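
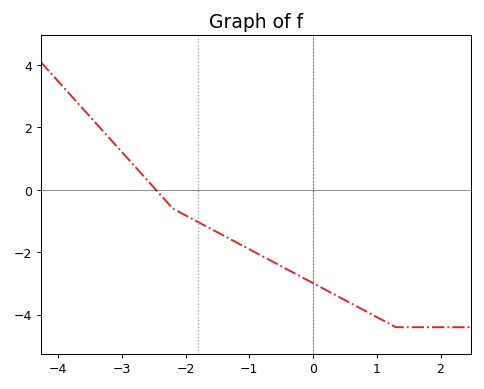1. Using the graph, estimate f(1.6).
-4.4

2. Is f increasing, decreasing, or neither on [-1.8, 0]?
decreasing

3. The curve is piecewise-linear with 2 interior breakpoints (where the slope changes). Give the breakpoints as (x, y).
(-2.2, -0.6); (1.3, -4.4)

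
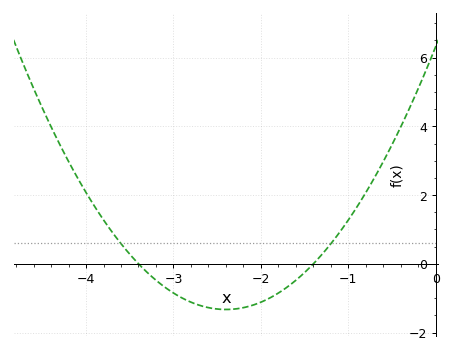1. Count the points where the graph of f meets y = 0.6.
2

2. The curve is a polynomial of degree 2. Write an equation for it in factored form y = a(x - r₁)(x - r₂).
y = 1.33(x + 3.4)(x + 1.4)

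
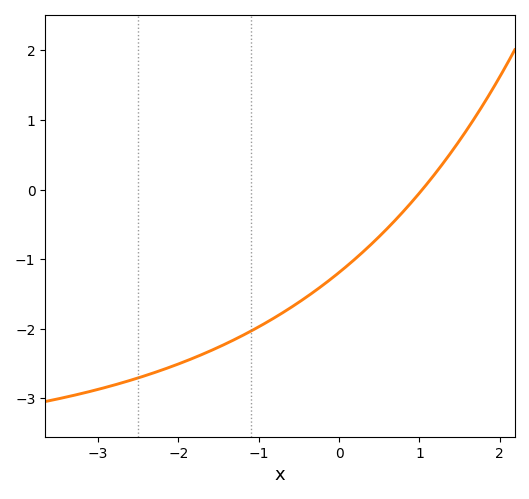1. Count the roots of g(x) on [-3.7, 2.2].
1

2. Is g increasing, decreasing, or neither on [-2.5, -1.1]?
increasing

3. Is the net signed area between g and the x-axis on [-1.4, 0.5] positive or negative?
negative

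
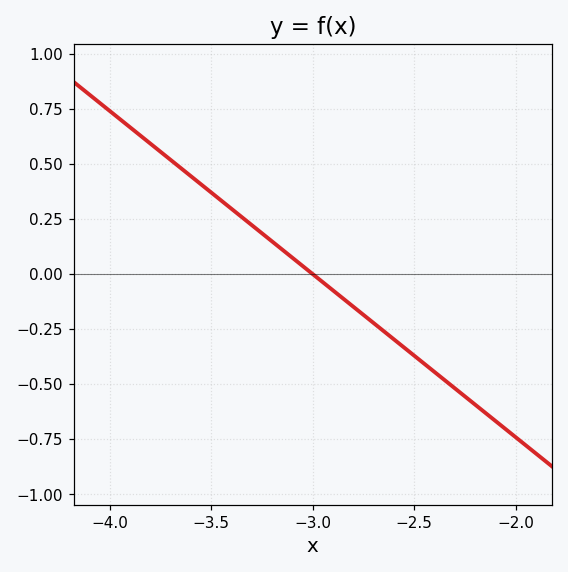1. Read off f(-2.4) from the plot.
-0.444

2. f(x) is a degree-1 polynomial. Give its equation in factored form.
y = -0.74(x + 3)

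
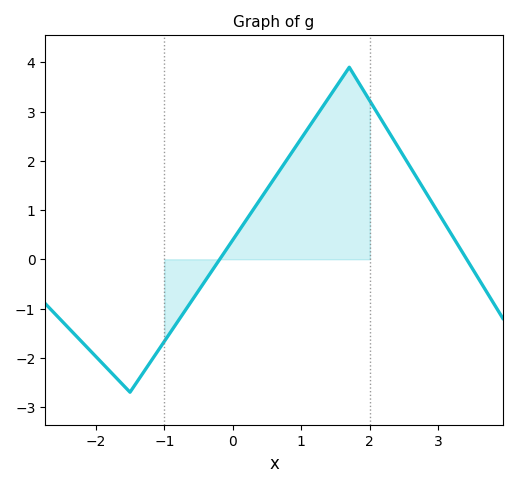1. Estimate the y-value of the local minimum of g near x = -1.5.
-2.7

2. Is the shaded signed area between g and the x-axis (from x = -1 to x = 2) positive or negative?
positive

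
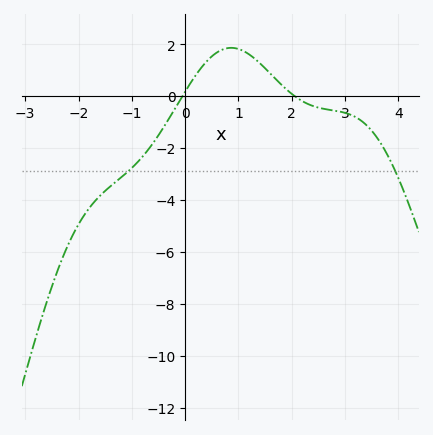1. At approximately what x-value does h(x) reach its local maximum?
0.9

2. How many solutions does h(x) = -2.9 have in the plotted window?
2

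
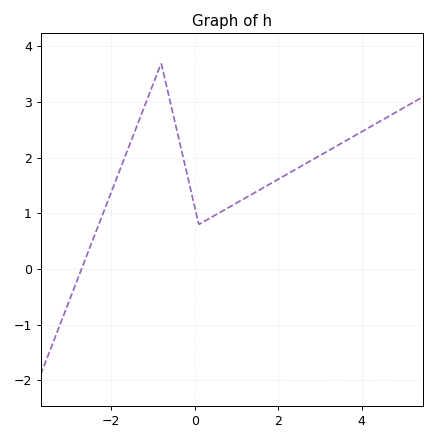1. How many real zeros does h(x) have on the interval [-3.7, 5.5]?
1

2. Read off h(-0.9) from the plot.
3.51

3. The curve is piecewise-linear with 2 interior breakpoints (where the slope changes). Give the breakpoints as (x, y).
(-0.8, 3.7); (0.1, 0.8)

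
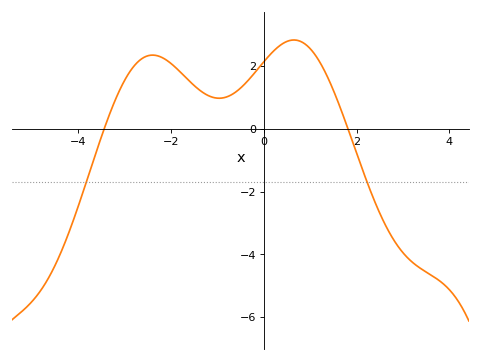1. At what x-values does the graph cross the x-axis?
-3.4, 1.8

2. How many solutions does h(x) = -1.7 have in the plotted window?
2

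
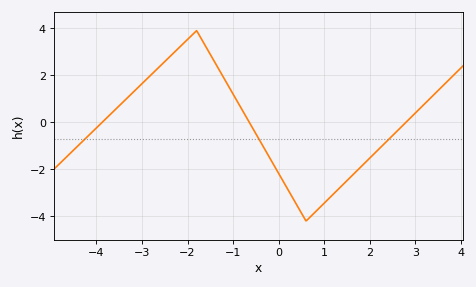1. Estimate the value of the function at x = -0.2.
-1.6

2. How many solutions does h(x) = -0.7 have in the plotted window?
3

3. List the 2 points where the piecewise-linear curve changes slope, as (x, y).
(-1.8, 3.9); (0.6, -4.2)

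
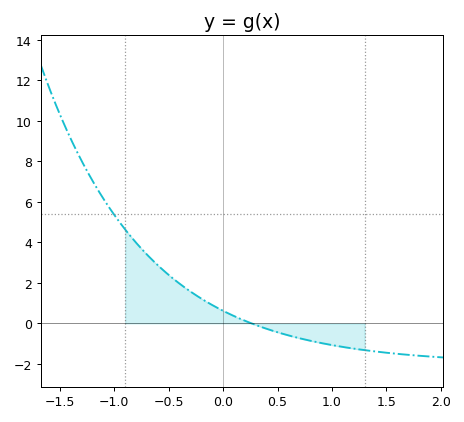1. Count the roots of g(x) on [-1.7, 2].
1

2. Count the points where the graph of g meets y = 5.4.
1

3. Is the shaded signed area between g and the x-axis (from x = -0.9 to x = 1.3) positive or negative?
positive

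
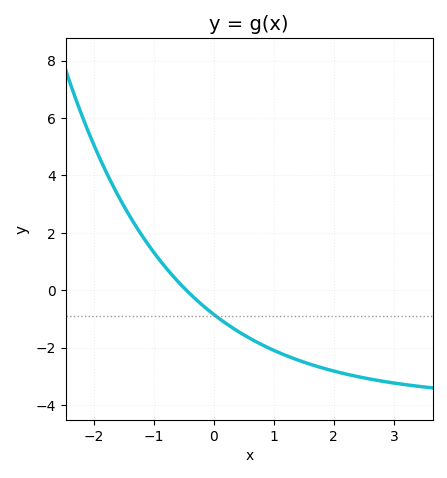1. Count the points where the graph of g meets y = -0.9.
1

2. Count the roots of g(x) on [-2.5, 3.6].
1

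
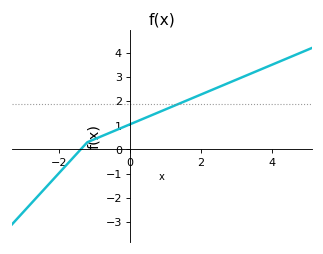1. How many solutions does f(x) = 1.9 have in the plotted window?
1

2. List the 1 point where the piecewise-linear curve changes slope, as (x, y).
(-1.2, 0.3)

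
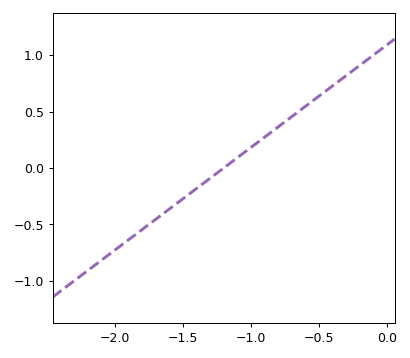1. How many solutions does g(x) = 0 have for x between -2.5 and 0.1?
1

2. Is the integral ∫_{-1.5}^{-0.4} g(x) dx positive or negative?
positive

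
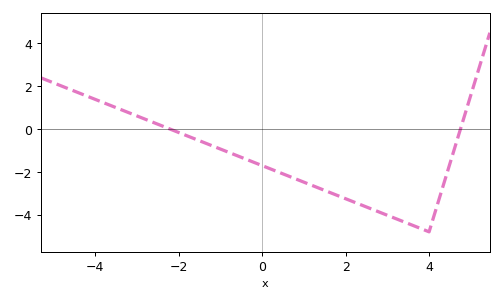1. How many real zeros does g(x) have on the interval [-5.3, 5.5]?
2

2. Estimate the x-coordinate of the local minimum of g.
4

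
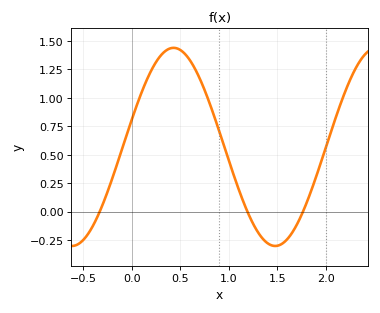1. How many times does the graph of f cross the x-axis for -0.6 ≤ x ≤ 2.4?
3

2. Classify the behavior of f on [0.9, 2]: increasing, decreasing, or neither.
neither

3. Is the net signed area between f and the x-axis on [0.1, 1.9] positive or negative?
positive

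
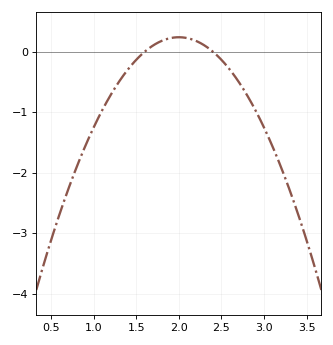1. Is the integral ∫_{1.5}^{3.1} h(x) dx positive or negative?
negative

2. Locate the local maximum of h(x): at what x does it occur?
2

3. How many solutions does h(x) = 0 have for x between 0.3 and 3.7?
2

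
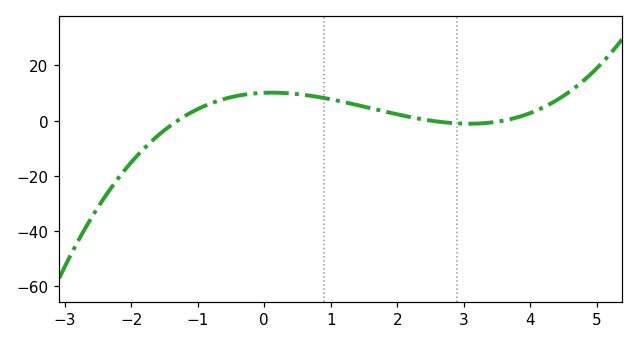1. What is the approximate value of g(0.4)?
9.82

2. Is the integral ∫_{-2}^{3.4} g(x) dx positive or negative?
positive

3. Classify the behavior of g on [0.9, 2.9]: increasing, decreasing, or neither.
decreasing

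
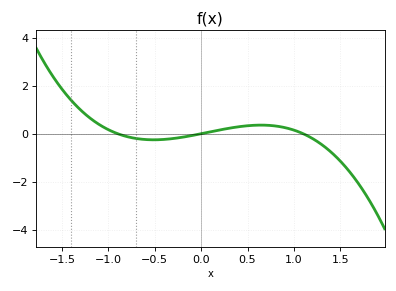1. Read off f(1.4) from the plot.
-0.8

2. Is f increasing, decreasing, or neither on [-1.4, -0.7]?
decreasing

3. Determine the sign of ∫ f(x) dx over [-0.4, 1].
positive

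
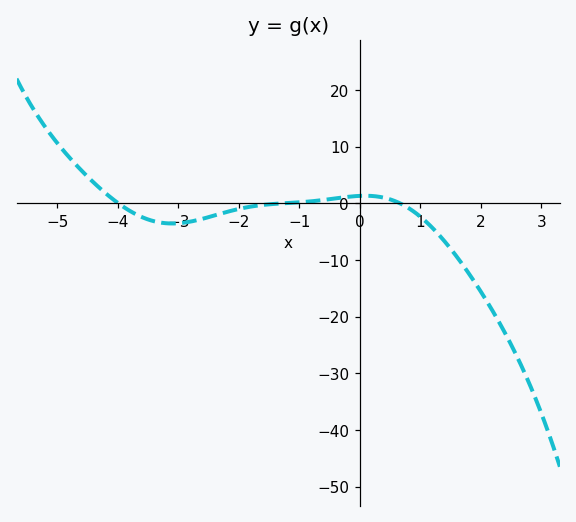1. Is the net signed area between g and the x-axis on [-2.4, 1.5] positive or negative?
negative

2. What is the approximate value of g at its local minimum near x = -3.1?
-4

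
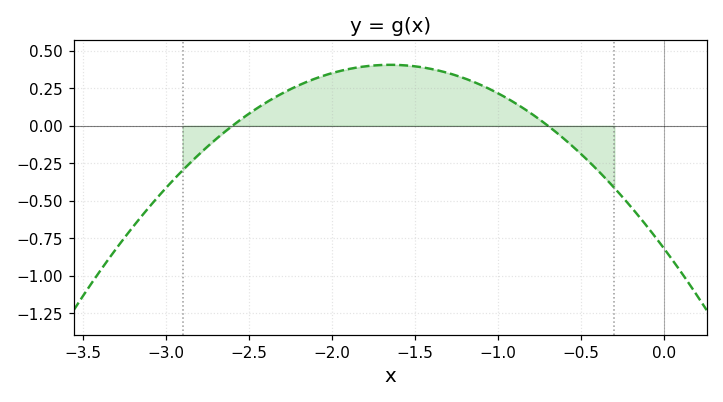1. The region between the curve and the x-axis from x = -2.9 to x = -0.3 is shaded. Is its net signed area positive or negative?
positive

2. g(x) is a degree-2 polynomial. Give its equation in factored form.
y = -0.45(x + 2.6)(x + 0.7)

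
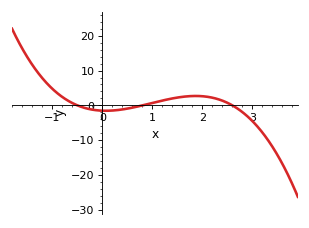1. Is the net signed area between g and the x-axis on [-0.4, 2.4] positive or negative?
positive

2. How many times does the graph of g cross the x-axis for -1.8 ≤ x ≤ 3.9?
3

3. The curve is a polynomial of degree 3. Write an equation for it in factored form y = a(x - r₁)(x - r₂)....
y = -1.46(x + 0.5)(x - 0.8)(x - 2.6)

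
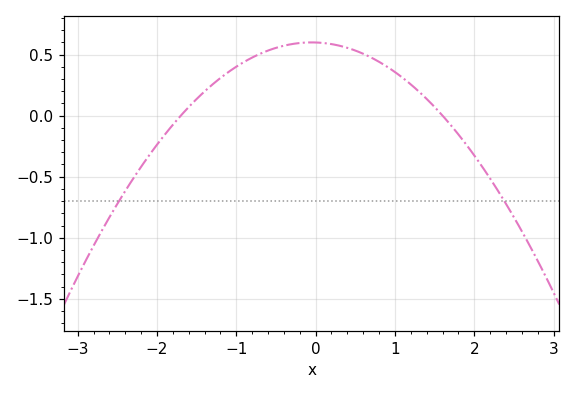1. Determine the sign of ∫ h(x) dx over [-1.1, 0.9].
positive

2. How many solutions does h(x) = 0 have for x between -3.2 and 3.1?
2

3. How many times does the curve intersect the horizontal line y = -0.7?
2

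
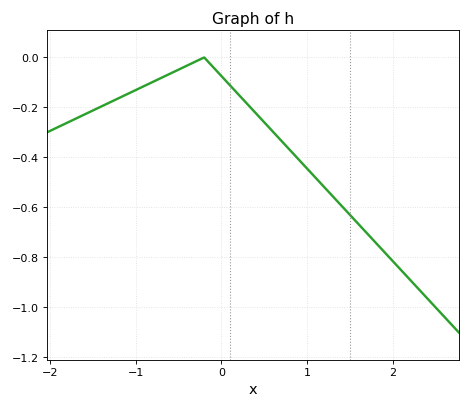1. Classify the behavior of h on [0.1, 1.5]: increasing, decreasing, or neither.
decreasing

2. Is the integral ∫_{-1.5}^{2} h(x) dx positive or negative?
negative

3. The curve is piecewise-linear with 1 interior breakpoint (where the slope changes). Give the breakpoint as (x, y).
(-0.2, 0)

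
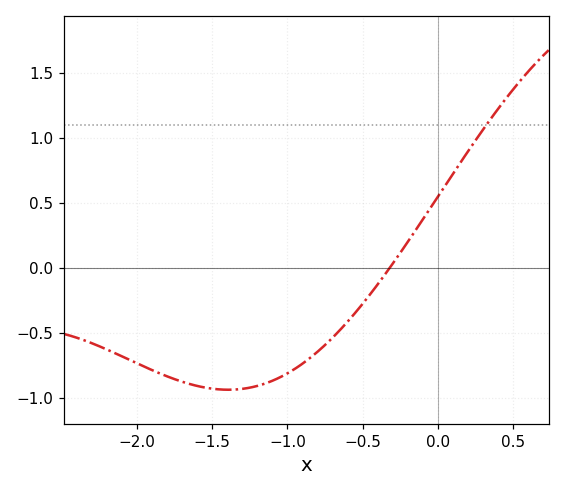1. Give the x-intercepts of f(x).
-0.321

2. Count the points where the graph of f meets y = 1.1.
1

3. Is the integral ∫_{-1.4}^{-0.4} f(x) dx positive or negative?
negative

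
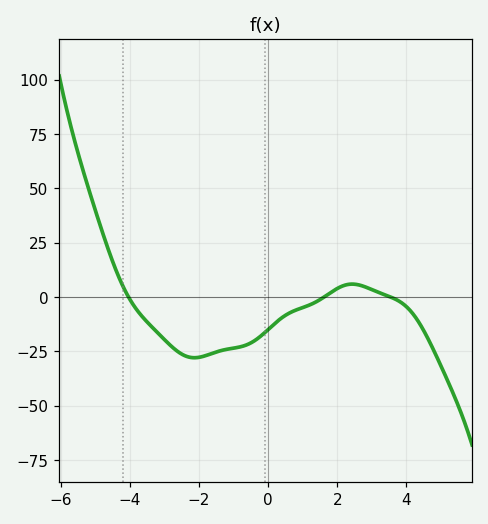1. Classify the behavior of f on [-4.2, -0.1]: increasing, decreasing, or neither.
neither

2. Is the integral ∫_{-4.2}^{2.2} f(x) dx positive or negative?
negative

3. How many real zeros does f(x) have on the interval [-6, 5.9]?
3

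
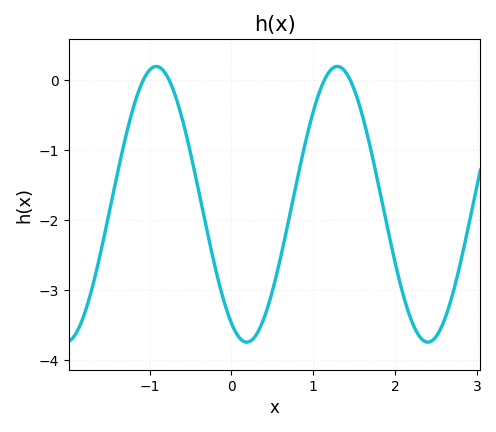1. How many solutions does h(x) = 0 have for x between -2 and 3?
4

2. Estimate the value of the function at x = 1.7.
-1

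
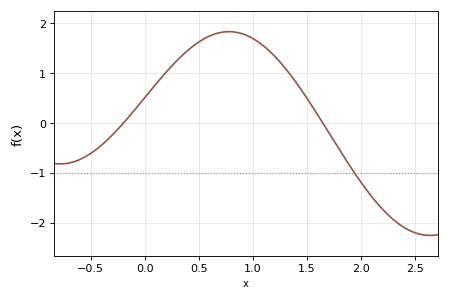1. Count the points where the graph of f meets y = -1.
1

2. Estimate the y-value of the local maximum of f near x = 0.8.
1.83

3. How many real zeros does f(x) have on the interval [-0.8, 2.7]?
2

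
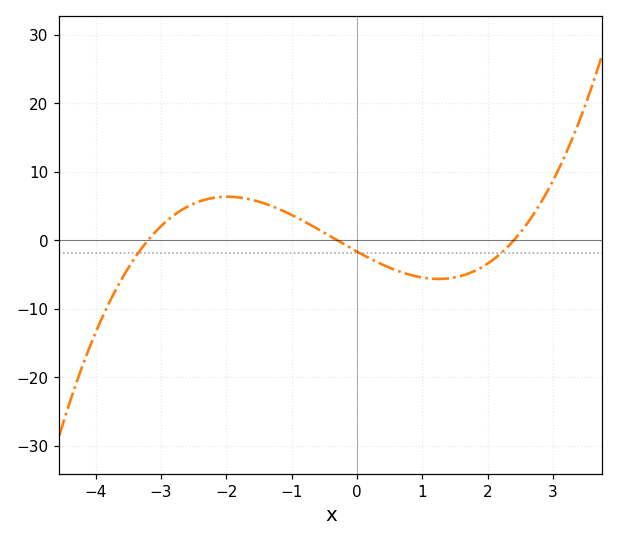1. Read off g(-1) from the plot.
3.72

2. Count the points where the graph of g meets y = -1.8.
3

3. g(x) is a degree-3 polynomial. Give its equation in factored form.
y = 0.71(x + 3.2)(x + 0.3)(x - 2.4)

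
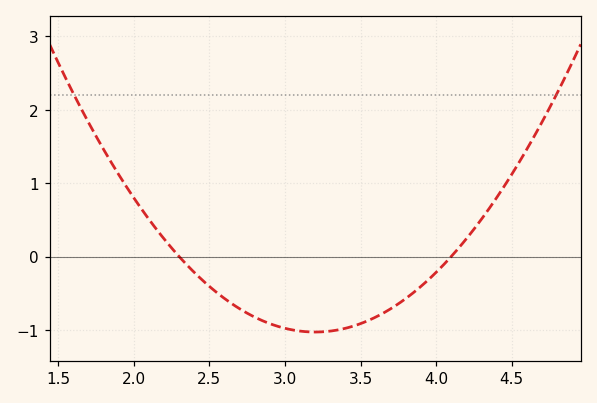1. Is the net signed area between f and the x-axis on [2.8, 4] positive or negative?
negative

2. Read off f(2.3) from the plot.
0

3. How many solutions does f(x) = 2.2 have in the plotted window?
2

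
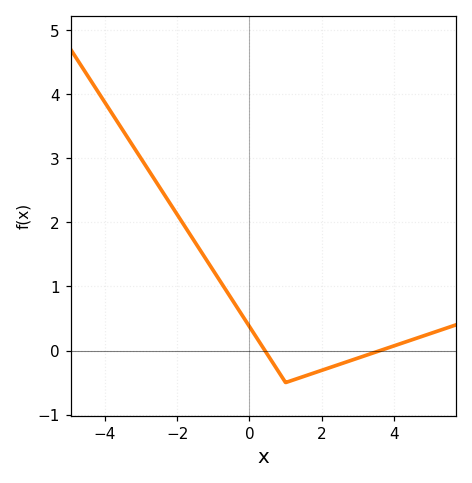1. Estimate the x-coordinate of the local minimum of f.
1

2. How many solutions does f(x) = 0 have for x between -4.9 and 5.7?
2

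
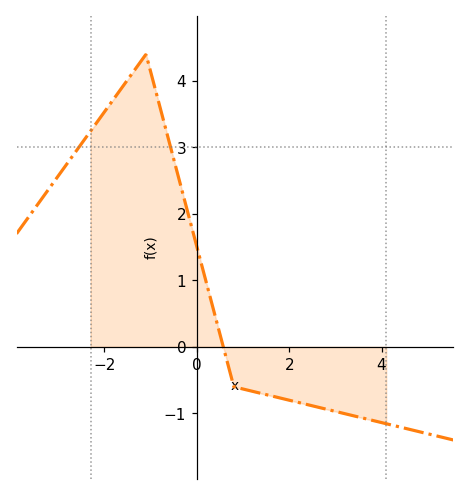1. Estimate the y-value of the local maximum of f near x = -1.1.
4.4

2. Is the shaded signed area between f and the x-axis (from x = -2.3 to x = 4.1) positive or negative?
positive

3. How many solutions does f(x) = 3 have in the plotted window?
2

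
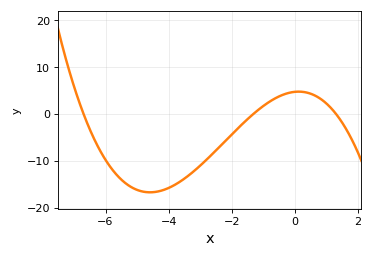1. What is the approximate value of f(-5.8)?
-11.8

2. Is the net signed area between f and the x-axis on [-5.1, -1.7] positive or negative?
negative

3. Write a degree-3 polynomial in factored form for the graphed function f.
y = -0.41(x + 6.7)(x + 1.3)(x - 1.3)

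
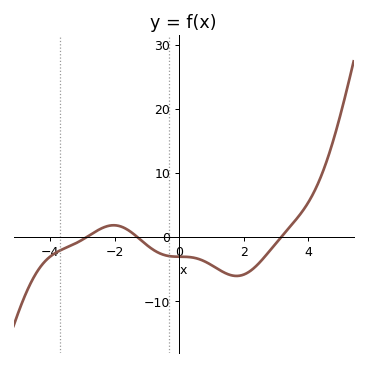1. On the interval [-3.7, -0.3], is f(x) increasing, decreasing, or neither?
neither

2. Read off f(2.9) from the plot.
-1.52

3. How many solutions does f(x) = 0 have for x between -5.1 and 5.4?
3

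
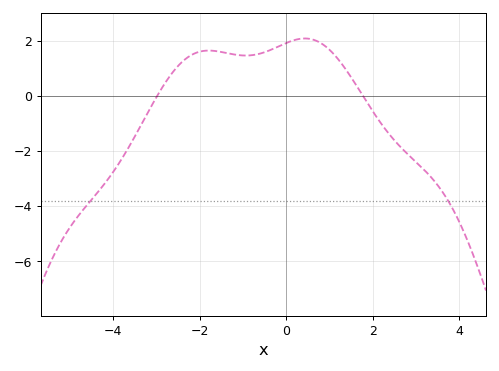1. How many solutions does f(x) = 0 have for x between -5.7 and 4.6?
2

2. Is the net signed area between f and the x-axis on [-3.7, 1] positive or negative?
positive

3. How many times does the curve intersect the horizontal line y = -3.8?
2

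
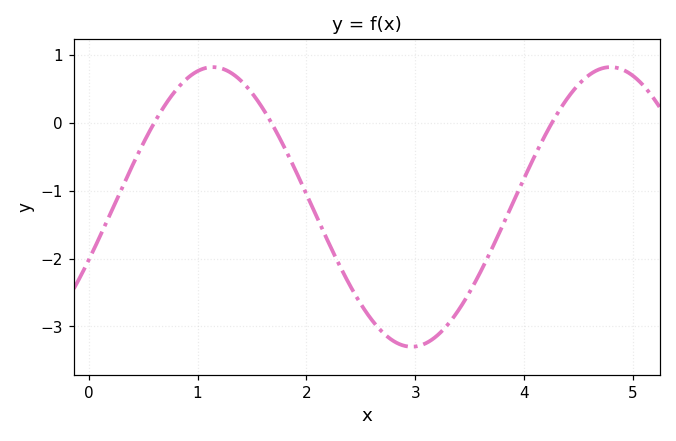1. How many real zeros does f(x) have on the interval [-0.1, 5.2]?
3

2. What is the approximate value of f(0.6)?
-0.008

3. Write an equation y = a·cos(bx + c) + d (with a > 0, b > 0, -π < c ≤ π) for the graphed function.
y = 2.06cos(1.72x - 1.96) - 1.24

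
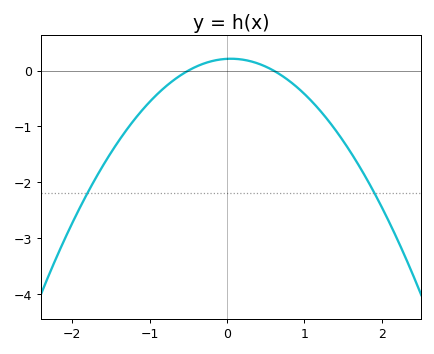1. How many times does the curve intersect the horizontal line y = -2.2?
2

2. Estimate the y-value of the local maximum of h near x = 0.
0.2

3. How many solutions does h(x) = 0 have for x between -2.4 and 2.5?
2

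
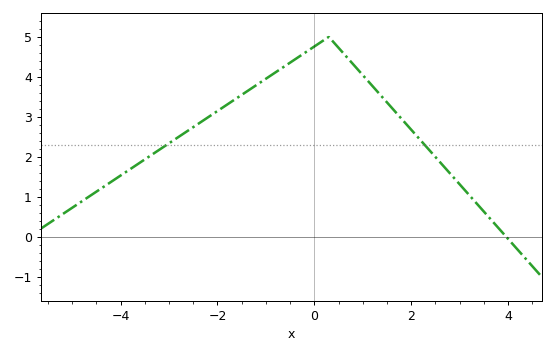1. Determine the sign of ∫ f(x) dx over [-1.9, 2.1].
positive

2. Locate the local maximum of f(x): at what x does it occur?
0.2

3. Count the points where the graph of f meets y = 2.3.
2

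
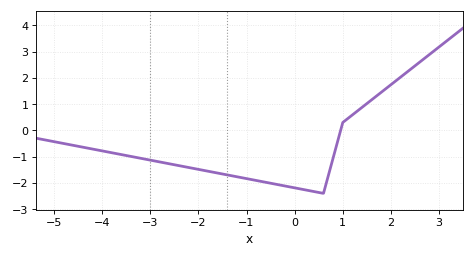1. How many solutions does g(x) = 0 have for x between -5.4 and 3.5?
1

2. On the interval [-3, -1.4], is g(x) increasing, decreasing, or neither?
decreasing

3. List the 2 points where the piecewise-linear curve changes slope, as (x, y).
(0.6, -2.4); (1, 0.3)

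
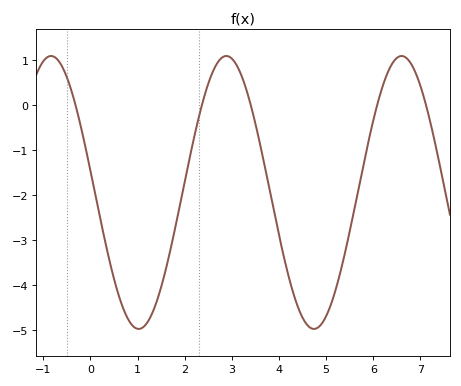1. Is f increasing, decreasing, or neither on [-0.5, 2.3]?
neither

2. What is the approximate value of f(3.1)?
0.9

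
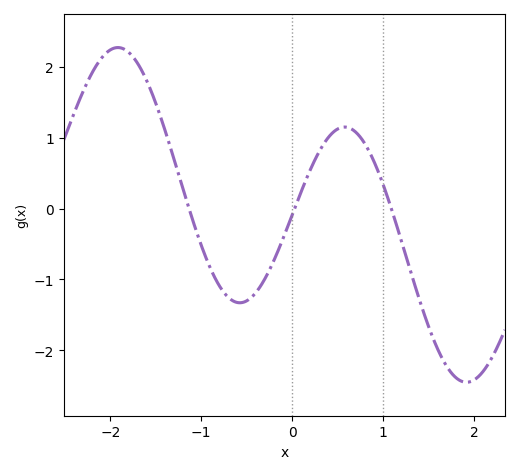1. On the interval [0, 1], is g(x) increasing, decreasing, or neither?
neither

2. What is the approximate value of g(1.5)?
-1.66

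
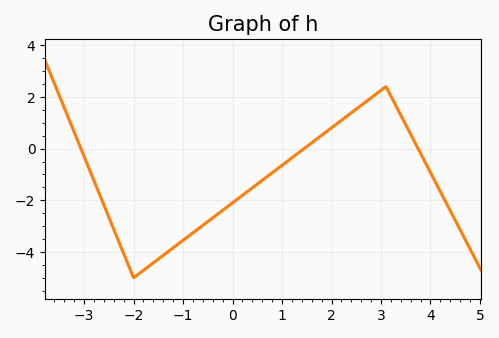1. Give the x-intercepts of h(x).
-3, 1.4, 3.8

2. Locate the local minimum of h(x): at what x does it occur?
-2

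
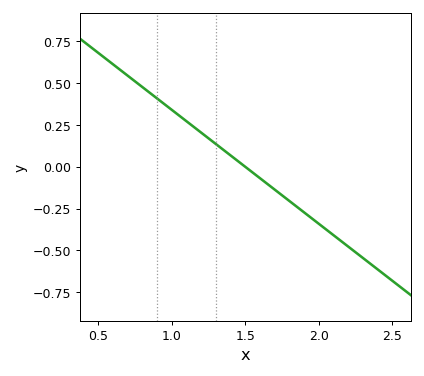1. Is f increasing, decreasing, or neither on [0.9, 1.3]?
decreasing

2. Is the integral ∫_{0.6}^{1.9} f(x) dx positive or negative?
positive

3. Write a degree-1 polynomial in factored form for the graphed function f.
y = -0.68(x - 1.5)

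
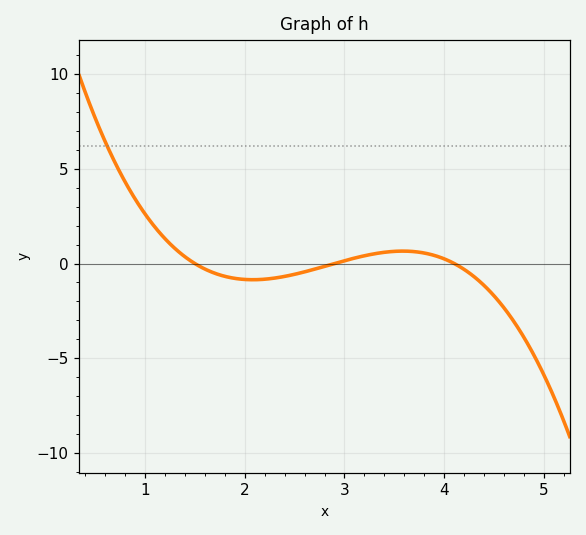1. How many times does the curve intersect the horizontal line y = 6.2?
1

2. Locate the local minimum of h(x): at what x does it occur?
2.08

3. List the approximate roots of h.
1.5, 2.9, 4.1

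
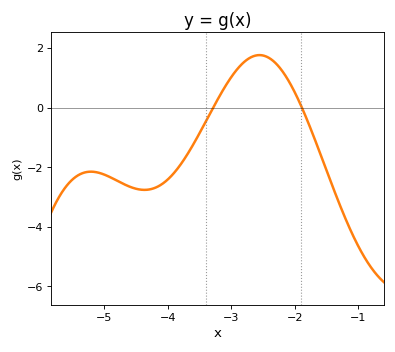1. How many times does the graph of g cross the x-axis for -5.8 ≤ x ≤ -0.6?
2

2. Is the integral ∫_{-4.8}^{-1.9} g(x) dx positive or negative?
negative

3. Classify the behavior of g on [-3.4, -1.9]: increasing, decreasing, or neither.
neither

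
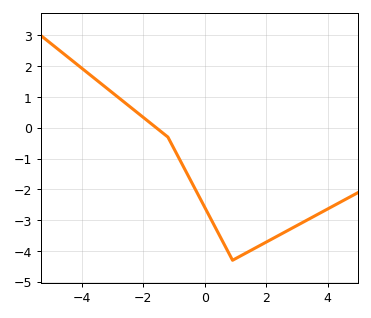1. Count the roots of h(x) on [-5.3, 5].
1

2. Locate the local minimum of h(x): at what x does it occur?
0.8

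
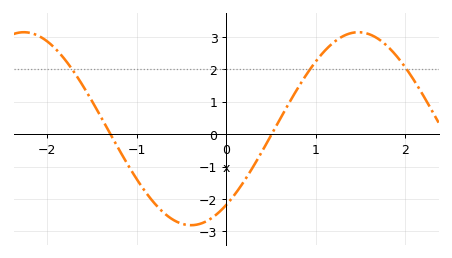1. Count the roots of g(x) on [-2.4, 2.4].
2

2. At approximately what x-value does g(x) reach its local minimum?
-0.394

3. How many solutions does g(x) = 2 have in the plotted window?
3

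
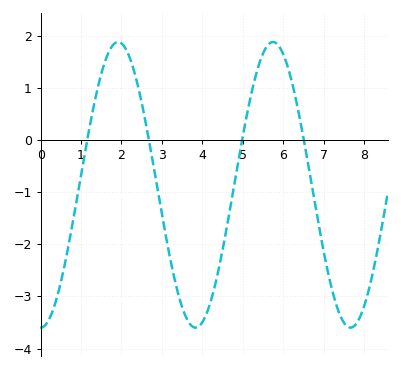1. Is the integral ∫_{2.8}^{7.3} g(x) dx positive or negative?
negative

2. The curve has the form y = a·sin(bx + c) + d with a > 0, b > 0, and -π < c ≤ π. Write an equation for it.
y = 2.74sin(1.64x - 1.57) - 0.86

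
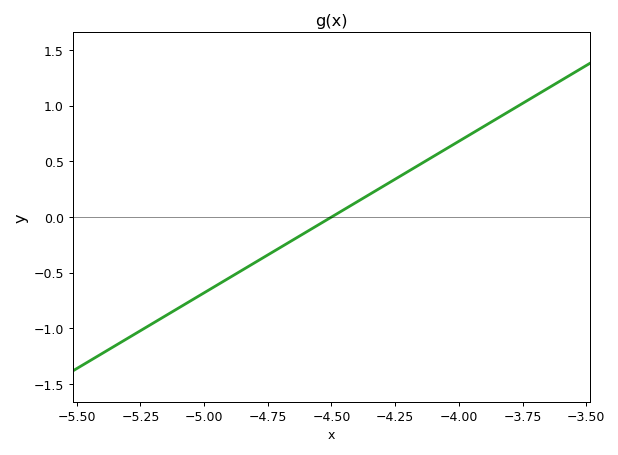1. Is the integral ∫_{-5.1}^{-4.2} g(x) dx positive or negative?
negative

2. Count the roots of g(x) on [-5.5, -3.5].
1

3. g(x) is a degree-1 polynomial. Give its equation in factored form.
y = 1.36(x + 4.5)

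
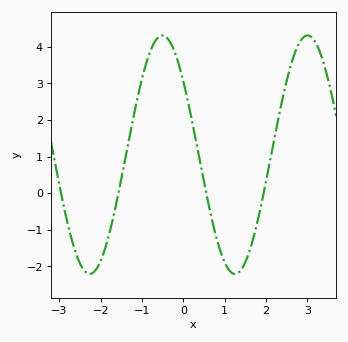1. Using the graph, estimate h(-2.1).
-2.1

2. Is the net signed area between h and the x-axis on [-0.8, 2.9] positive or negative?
positive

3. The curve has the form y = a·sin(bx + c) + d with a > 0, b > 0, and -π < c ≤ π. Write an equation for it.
y = 3.26sin(1.8x + 2.5) + 1.05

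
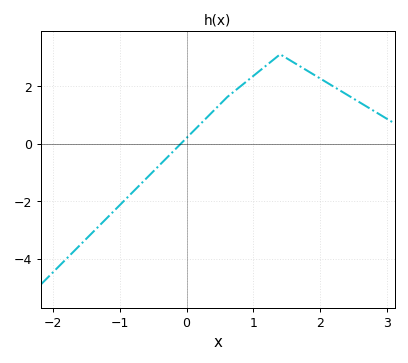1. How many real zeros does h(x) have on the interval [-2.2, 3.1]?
1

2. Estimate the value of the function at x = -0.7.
-1.4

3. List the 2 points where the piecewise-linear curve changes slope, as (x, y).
(0.6, 1.6); (1.4, 3.1)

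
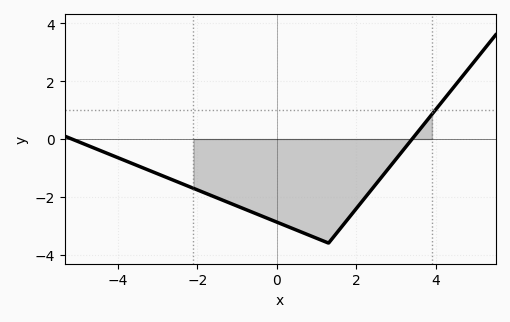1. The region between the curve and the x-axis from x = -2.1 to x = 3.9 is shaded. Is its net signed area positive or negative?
negative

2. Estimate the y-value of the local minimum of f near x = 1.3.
-3.6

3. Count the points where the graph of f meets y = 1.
1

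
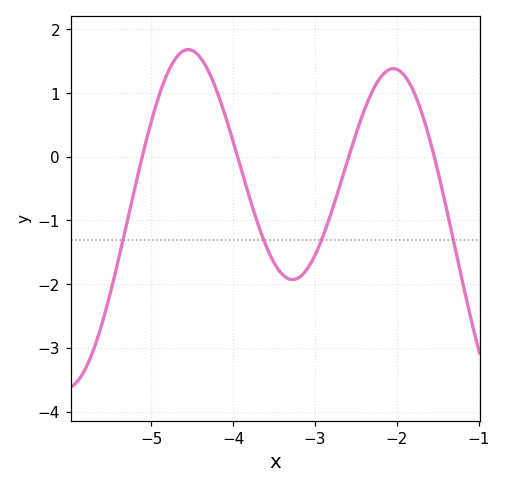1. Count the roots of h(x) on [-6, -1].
4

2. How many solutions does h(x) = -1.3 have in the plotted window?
4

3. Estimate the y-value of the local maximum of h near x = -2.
1.4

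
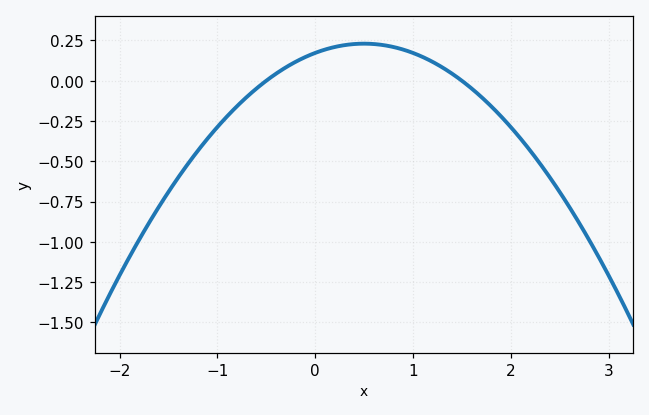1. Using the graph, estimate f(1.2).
0.12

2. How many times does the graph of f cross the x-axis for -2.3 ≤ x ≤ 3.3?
2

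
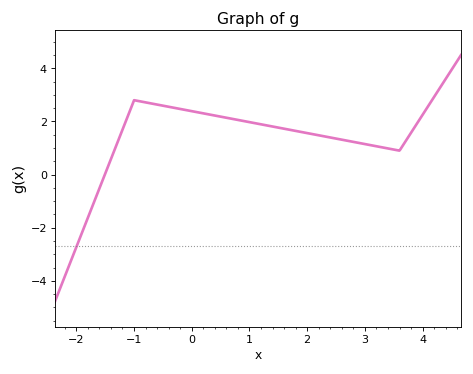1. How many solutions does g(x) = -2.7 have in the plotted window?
1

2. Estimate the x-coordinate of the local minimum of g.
3.6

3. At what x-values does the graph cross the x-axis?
-1.51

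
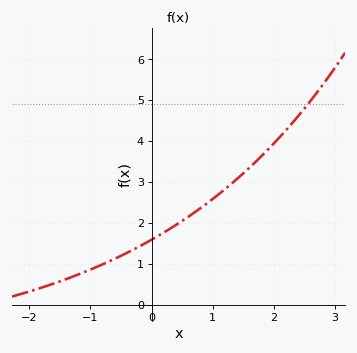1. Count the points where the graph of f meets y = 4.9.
1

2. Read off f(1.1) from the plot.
2.7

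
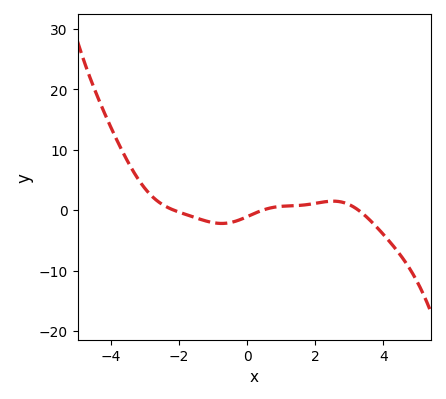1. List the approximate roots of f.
-2.2, 0.4, 3.2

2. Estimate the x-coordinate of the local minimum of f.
-0.8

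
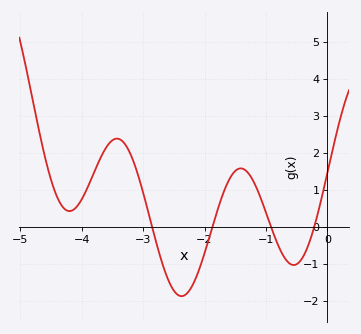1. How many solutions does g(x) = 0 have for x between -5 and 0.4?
4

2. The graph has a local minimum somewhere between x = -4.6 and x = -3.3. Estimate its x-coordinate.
-4.2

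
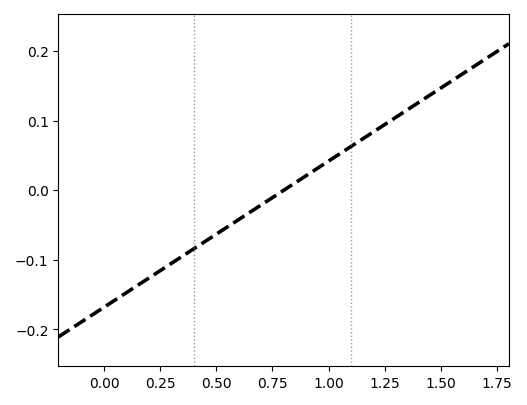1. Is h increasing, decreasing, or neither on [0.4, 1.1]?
increasing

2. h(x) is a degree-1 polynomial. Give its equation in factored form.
y = 0.21(x - 0.8)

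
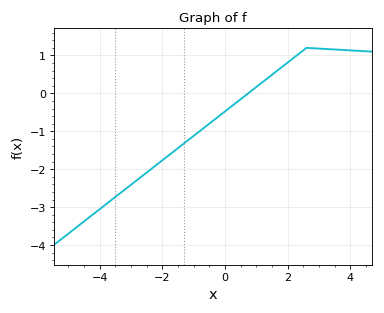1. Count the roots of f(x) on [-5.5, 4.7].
1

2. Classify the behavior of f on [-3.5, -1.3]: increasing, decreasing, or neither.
increasing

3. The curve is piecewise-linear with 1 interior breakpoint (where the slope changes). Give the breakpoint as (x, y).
(2.6, 1.2)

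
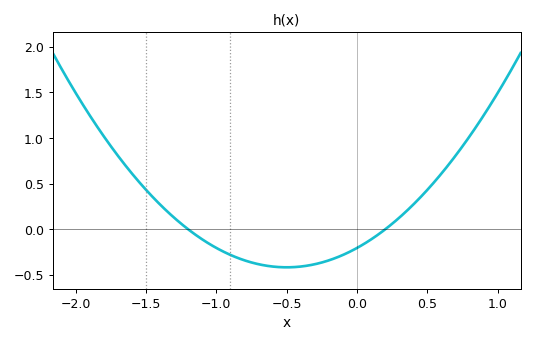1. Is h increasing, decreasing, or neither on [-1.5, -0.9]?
decreasing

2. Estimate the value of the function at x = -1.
-0.204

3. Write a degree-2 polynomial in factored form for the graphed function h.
y = 0.85(x + 1.2)(x - 0.2)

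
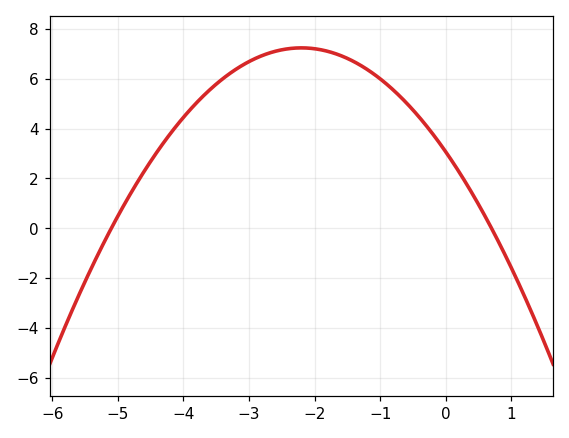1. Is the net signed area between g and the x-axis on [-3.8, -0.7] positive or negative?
positive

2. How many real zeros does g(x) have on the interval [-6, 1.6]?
2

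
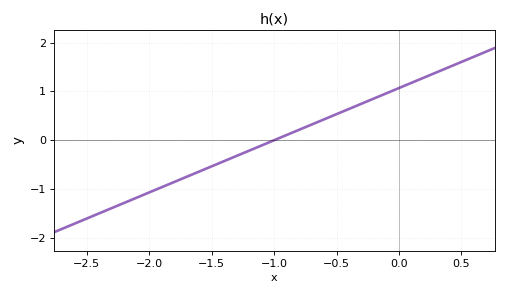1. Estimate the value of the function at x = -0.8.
0.214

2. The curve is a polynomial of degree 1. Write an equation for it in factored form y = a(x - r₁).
y = 1.07(x + 1)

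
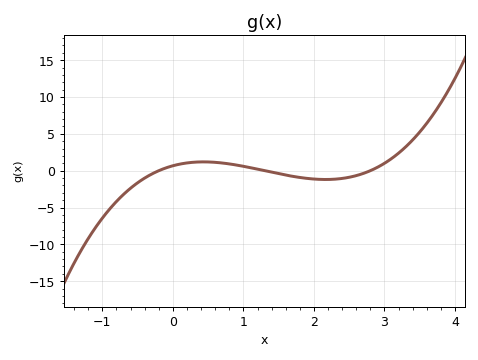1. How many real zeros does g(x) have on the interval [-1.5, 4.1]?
3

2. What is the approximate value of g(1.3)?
0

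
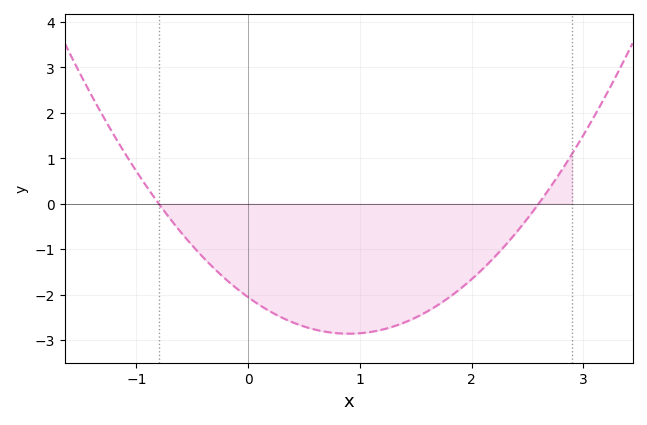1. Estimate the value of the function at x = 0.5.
-2.7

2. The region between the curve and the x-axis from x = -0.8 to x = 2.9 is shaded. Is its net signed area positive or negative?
negative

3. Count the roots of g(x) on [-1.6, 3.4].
2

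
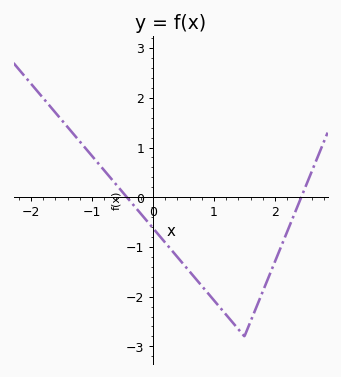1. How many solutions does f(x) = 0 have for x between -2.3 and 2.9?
2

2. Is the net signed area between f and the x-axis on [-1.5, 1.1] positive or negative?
negative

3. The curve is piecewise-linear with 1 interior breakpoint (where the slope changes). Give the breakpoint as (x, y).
(1.5, -2.8)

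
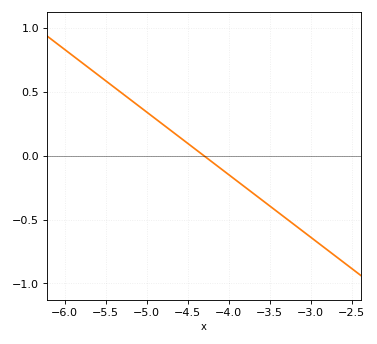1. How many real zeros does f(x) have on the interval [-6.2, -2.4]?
1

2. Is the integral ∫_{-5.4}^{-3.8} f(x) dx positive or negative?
positive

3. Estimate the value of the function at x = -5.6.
0.637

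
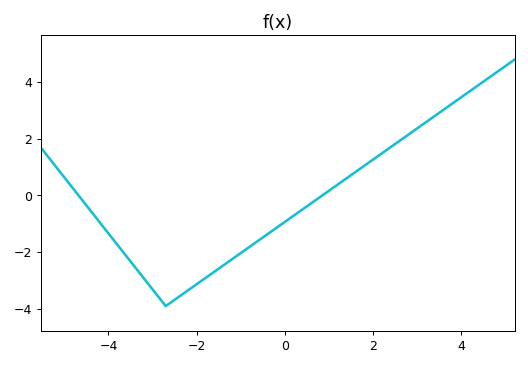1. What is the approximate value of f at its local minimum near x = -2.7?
-3.8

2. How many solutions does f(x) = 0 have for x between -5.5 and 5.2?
2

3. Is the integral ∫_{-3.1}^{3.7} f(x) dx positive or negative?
negative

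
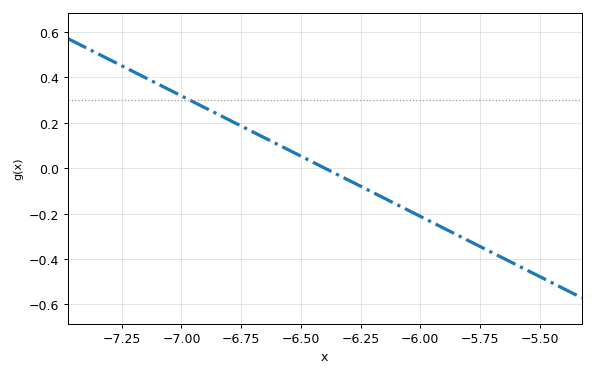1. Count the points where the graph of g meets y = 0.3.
1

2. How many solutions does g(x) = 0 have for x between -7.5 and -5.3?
1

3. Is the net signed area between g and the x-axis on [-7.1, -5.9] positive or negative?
positive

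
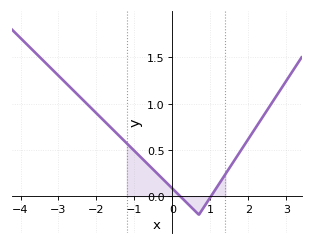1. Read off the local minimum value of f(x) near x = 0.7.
-0.2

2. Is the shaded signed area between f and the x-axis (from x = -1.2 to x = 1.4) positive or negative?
positive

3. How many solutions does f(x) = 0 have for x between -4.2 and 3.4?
2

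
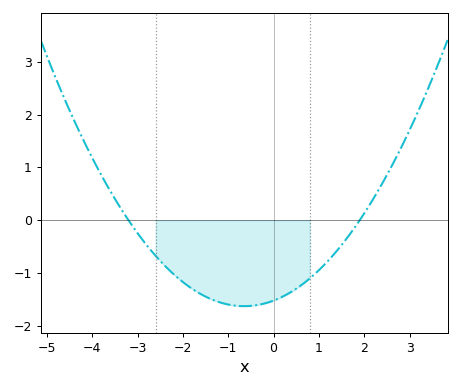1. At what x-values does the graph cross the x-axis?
-3.2, 1.9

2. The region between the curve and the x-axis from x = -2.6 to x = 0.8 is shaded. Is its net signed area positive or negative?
negative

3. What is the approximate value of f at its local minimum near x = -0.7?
-1.63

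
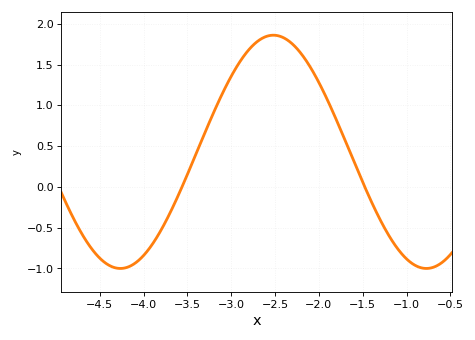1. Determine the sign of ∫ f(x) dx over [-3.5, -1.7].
positive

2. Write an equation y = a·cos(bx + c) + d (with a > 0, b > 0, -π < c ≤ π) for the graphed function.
y = 1.43cos(1.8x - 1.8) + 0.43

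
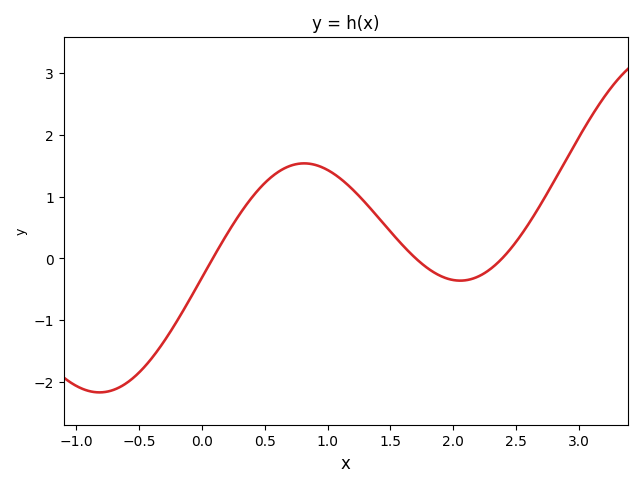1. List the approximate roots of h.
0.1, 1.7, 2.4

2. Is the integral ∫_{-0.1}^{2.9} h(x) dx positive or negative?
positive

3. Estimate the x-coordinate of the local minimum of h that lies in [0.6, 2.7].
2.1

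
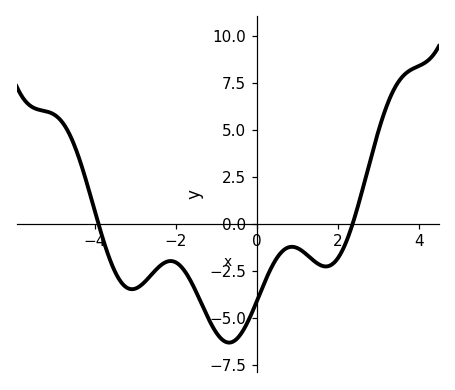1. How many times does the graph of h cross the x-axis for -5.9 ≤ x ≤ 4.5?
2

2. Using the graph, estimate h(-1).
-5.82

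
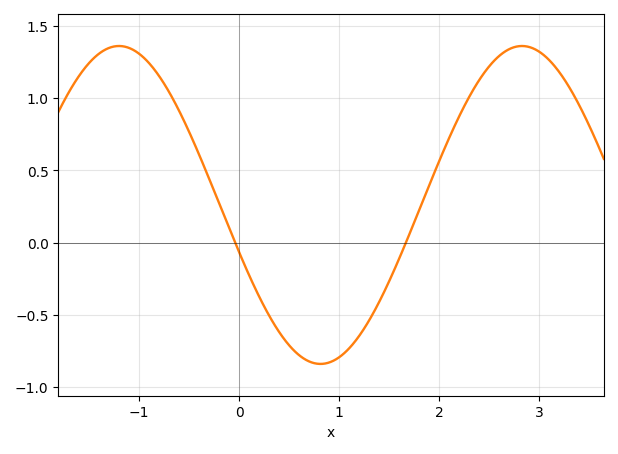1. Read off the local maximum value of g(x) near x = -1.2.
1.35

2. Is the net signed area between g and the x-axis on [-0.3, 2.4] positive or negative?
negative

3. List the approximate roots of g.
0, 1.7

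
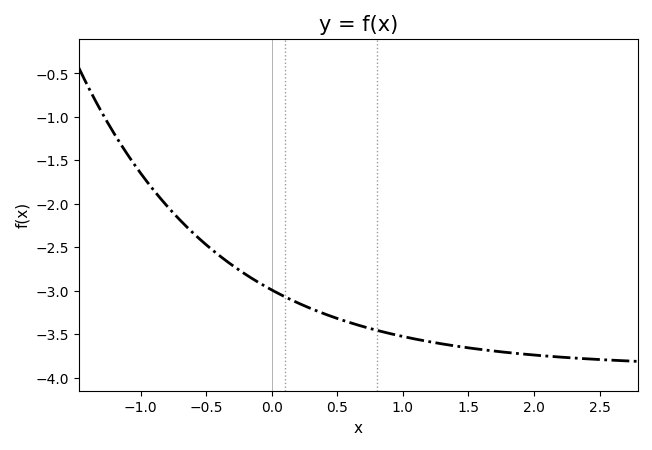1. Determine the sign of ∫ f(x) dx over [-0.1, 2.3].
negative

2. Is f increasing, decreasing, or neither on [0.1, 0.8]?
decreasing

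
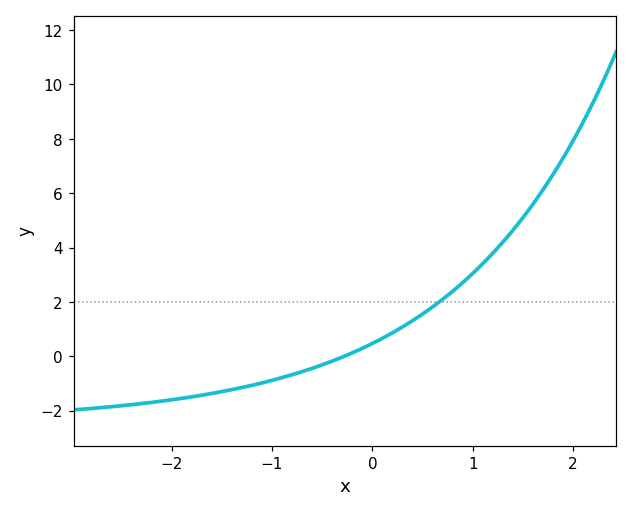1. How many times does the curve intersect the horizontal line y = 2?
1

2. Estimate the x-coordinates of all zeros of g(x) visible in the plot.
-0.279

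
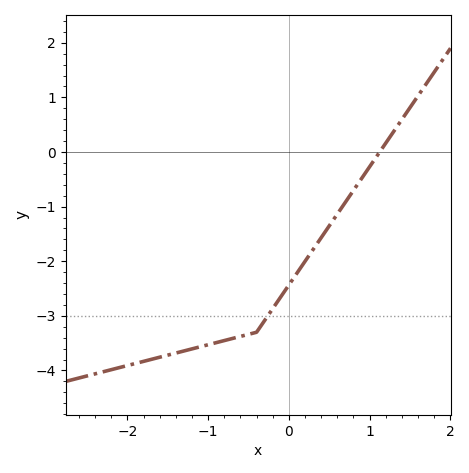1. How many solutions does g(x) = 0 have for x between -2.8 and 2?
1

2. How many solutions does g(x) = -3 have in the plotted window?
1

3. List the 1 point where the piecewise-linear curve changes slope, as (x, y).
(-0.4, -3.3)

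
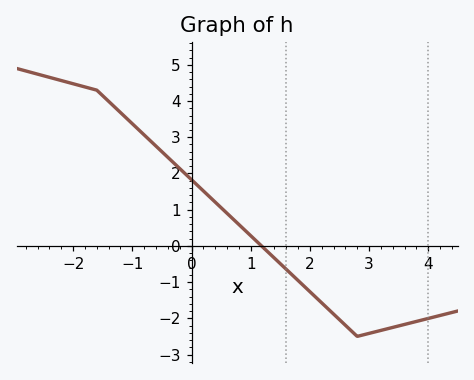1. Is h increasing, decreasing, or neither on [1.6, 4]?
neither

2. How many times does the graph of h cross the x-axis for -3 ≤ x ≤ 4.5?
1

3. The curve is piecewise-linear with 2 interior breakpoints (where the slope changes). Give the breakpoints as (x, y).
(-1.6, 4.3); (2.8, -2.5)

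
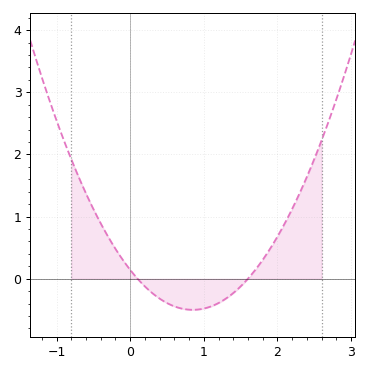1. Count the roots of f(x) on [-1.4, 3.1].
2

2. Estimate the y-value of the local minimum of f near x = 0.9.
-0.5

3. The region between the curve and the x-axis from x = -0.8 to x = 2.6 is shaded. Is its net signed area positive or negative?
positive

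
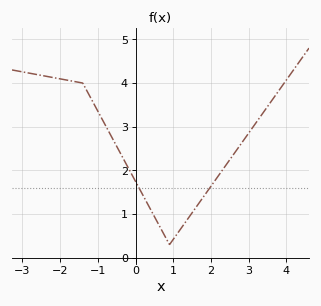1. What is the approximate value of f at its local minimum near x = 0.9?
0.303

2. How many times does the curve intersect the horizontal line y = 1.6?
2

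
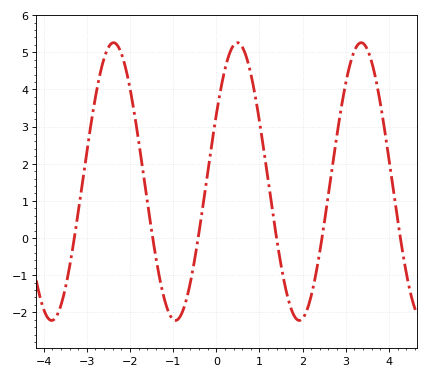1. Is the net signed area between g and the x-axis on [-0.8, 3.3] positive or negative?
positive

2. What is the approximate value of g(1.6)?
-1.32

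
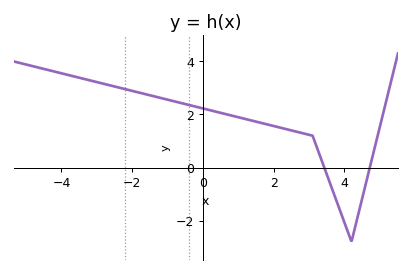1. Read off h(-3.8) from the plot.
3.5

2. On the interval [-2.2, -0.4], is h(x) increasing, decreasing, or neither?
decreasing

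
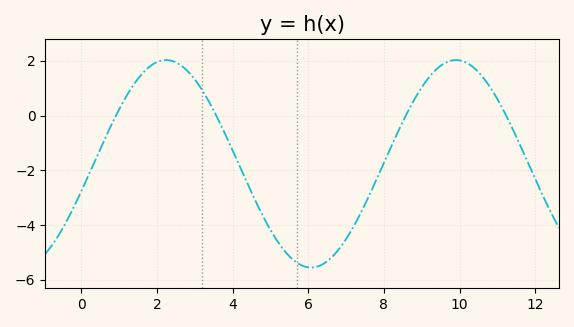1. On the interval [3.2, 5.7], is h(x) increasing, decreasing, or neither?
decreasing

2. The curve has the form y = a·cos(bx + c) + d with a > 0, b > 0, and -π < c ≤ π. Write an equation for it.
y = 3.79cos(0.82x - 1.84) - 1.76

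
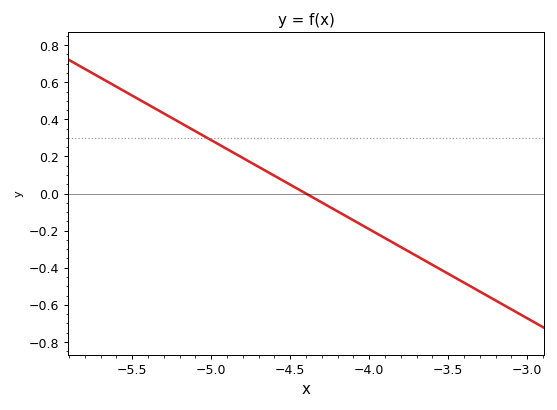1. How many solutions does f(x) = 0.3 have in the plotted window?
1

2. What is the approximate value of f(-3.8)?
-0.288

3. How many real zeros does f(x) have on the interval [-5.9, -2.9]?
1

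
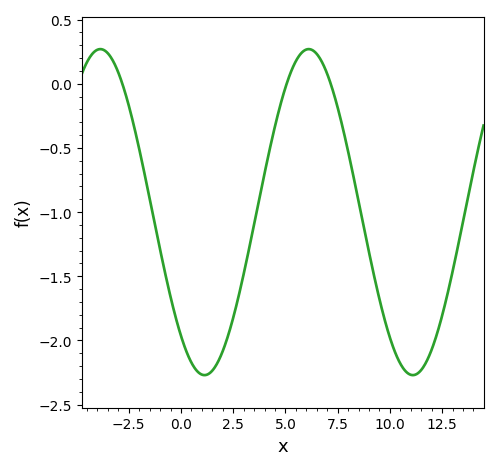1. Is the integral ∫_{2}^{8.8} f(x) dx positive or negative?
negative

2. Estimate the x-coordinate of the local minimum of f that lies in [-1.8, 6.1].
1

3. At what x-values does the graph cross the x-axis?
-3, 5, 7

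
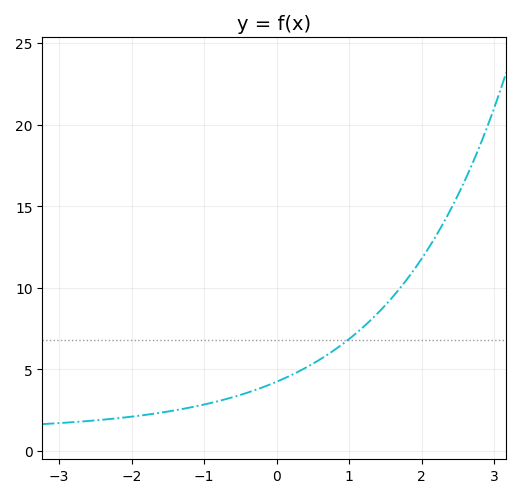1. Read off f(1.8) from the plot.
10.5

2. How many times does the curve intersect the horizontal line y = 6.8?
1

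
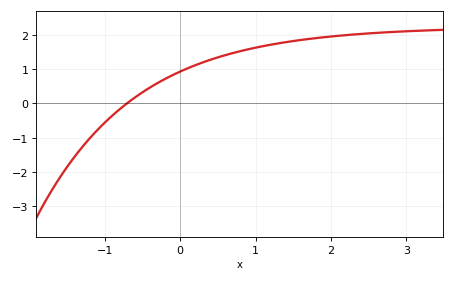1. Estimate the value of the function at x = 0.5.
1.3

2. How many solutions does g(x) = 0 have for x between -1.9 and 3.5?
1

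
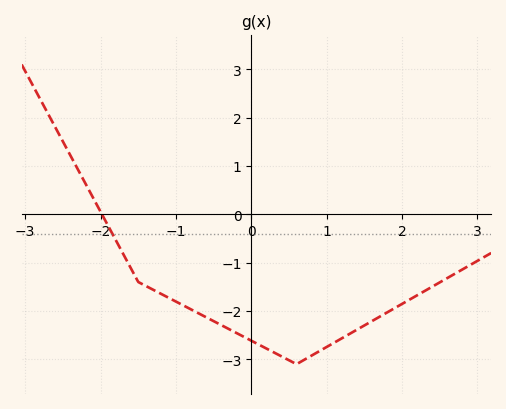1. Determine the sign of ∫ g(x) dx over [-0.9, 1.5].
negative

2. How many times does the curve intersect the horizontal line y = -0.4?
1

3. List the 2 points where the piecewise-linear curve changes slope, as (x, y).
(-1.5, -1.4); (0.6, -3.1)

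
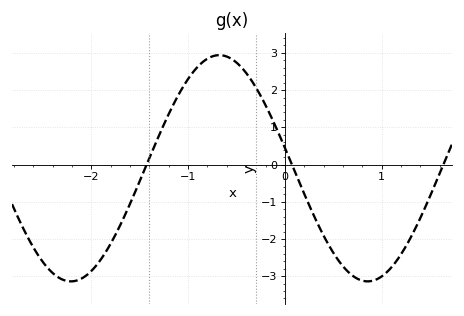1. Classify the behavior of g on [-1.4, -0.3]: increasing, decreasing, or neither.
neither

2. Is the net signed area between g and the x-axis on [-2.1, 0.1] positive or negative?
positive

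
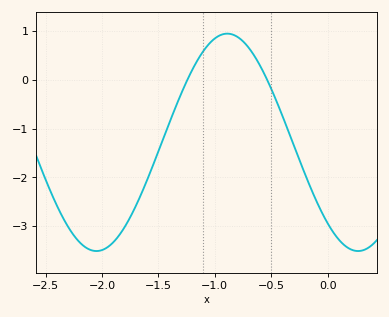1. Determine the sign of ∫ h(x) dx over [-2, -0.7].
negative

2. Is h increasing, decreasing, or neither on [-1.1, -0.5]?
neither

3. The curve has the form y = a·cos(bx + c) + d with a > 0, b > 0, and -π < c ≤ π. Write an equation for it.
y = 2.23cos(2.7x + 2.4) - 1.28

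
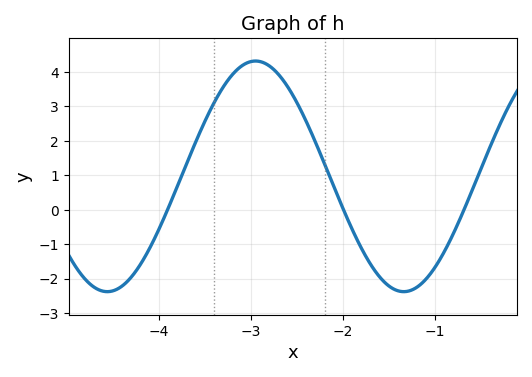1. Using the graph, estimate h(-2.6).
3.6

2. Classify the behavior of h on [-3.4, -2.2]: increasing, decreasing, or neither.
neither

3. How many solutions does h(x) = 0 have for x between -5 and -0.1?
3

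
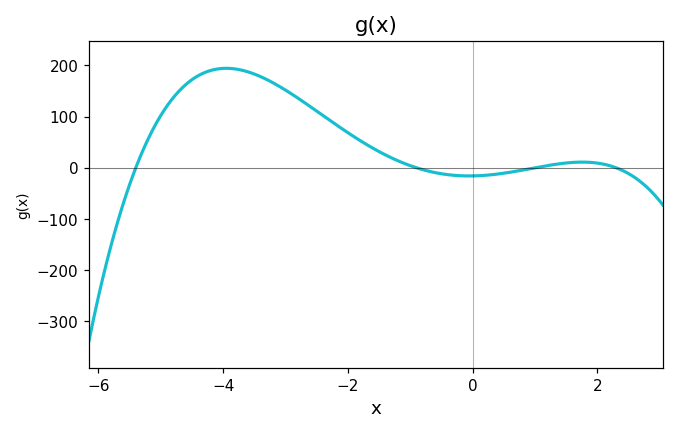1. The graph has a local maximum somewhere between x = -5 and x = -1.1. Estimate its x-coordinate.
-4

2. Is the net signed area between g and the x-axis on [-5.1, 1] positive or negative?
positive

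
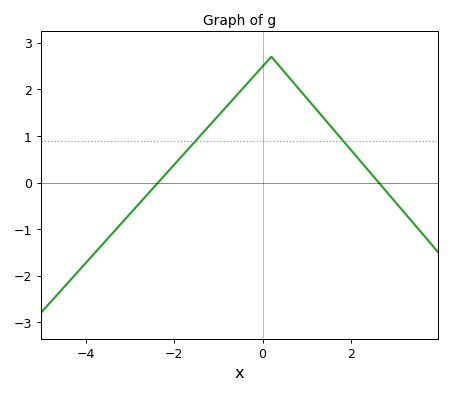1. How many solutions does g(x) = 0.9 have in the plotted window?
2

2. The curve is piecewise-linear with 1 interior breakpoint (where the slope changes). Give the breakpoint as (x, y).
(0.2, 2.7)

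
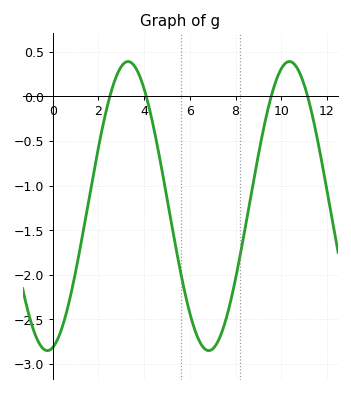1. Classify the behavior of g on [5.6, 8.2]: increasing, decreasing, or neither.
neither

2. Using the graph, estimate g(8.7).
-1.07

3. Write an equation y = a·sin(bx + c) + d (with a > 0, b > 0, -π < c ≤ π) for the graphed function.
y = 1.62sin(0.89x - 1.36) - 1.23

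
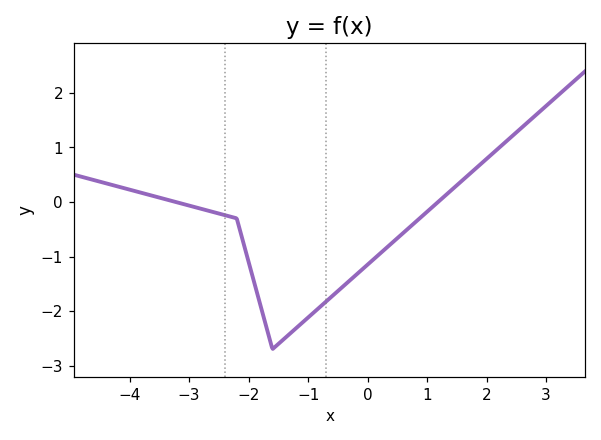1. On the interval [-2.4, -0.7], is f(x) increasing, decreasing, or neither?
neither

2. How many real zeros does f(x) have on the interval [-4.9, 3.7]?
2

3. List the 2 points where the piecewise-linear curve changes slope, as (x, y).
(-2.2, -0.3); (-1.6, -2.7)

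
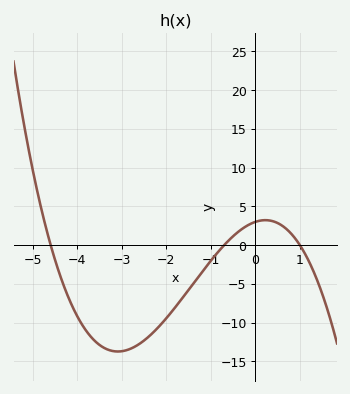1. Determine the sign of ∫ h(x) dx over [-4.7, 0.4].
negative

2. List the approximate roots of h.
-4.6, -0.7, 1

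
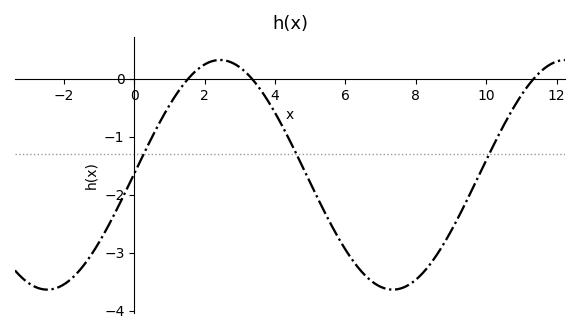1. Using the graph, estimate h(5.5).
-2.41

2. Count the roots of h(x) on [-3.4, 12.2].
3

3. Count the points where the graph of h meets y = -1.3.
3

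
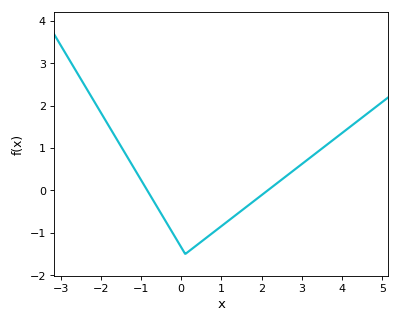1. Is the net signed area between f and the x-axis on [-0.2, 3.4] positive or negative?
negative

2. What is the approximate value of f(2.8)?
0.477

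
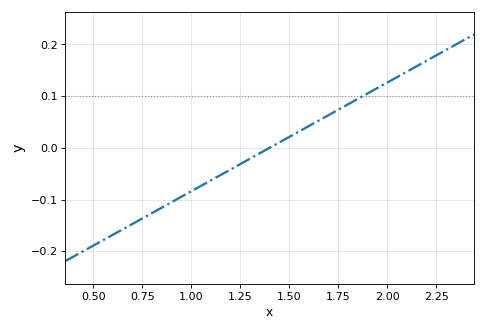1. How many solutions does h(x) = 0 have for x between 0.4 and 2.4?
1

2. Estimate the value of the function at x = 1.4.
0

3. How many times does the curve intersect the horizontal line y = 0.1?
1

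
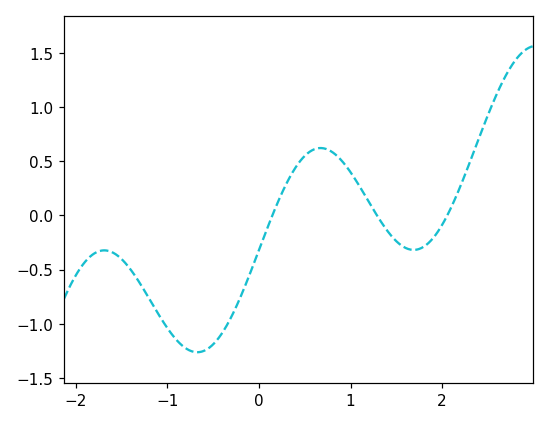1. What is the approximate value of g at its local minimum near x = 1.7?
-0.318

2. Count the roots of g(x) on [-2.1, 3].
3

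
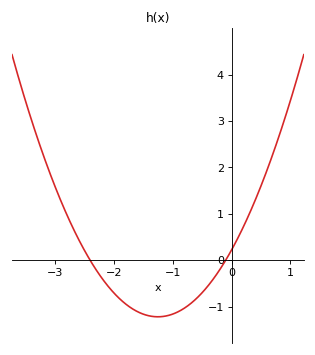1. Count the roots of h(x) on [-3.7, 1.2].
2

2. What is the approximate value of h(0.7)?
2.28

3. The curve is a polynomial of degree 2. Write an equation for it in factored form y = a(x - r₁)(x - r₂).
y = 0.92(x + 2.4)(x + 0.1)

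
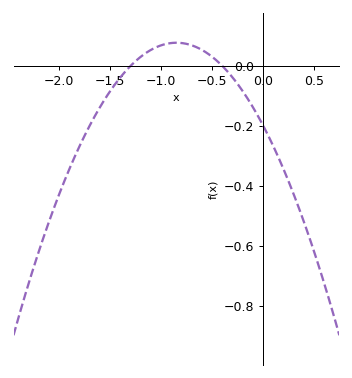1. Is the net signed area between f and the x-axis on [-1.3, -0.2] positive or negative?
positive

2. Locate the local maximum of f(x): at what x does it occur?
-0.85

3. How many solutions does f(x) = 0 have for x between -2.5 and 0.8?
2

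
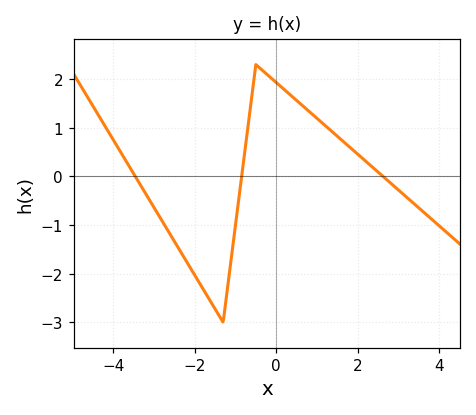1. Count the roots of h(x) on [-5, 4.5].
3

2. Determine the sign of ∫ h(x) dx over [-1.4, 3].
positive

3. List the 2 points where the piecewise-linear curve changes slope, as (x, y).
(-1.3, -3); (-0.5, 2.3)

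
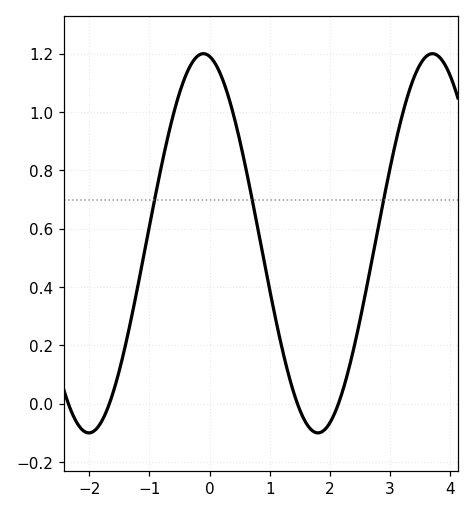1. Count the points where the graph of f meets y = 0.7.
3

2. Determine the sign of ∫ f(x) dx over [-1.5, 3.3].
positive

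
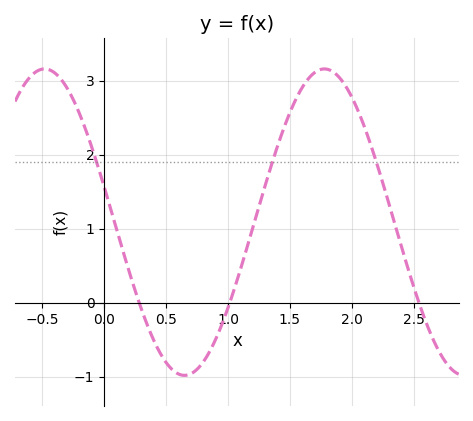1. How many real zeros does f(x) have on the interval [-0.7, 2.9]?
3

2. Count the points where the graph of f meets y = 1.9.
3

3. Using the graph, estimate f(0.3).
-0.1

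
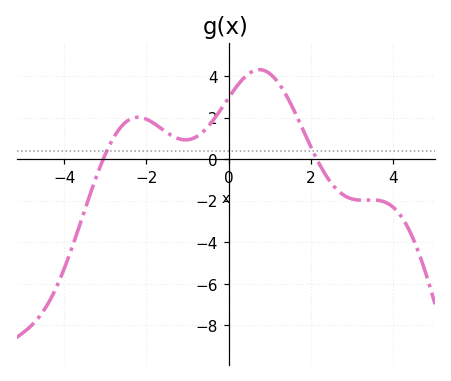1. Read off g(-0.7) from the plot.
1.19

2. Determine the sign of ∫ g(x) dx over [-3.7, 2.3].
positive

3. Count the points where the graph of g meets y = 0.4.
2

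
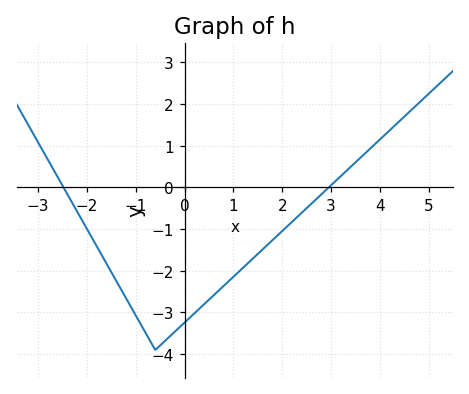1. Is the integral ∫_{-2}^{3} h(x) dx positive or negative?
negative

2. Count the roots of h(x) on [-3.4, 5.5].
2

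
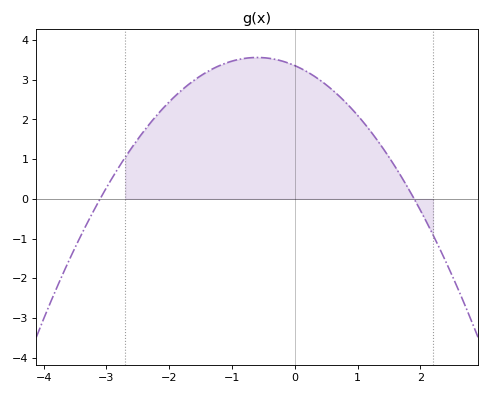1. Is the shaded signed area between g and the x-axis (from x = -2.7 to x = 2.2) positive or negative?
positive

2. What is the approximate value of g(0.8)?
2.45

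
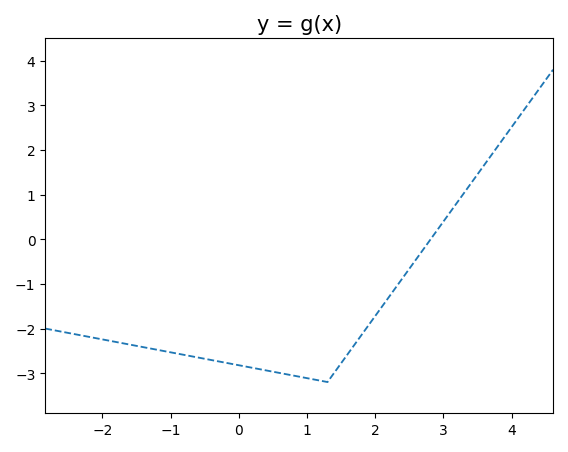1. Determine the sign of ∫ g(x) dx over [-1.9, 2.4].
negative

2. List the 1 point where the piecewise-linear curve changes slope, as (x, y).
(1.3, -3.2)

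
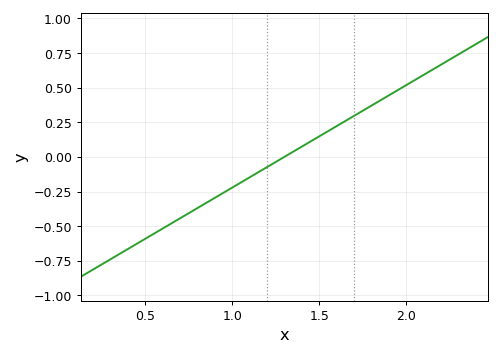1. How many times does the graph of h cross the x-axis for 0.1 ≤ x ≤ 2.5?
1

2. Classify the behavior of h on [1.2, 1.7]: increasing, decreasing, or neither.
increasing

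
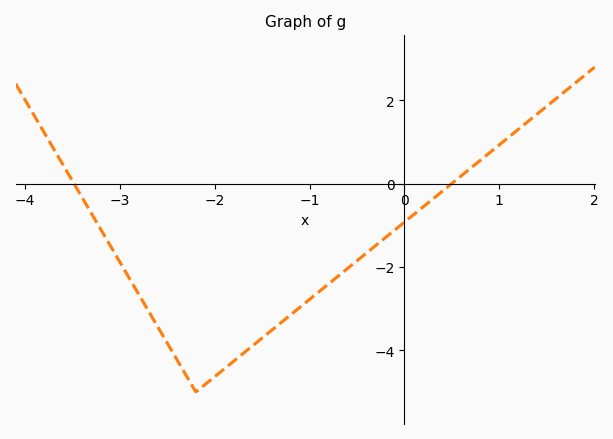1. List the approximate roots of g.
-3.48, 0.497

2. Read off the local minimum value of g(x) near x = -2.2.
-5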